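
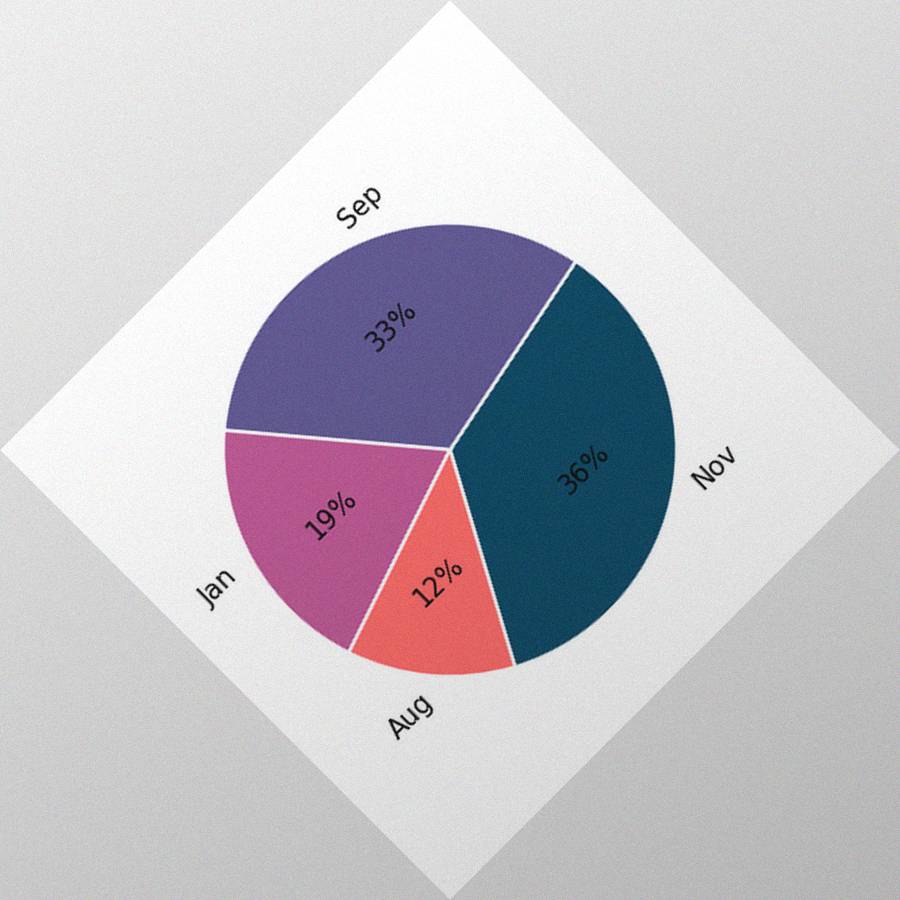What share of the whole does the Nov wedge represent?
36%

The chart is tilted about 45° counter-clockwise, with some photo noise. The Nov slice takes up 36% of the pie.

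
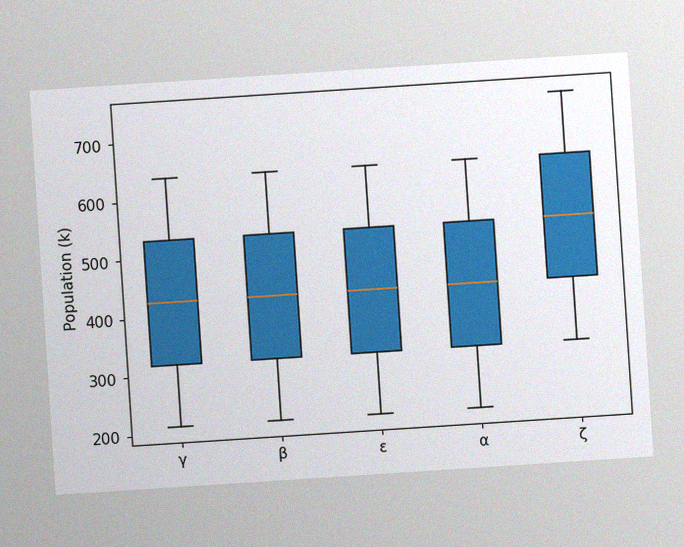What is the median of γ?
424k

The chart is tilted about 4° counter-clockwise, with some photo noise. The median line in the γ box sits at 424k.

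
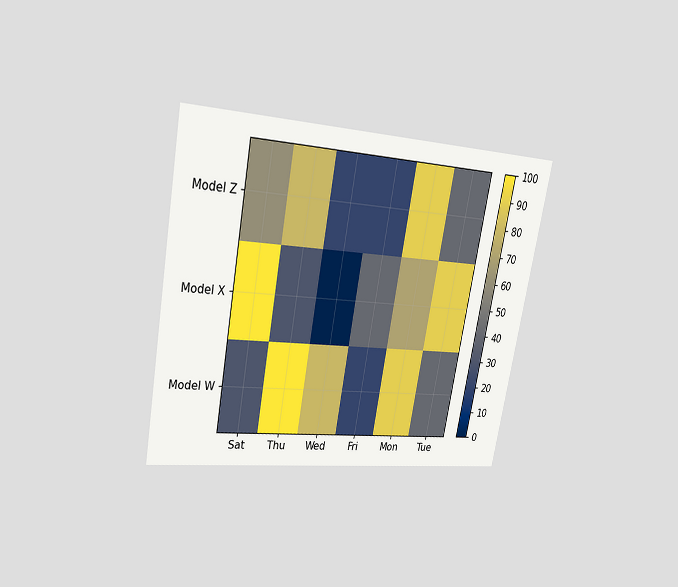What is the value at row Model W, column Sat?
30

The chart is tilted about 10° clockwise and viewed at a slight angle. Matching cell (Model W, Sat) against the colorbar gives 30.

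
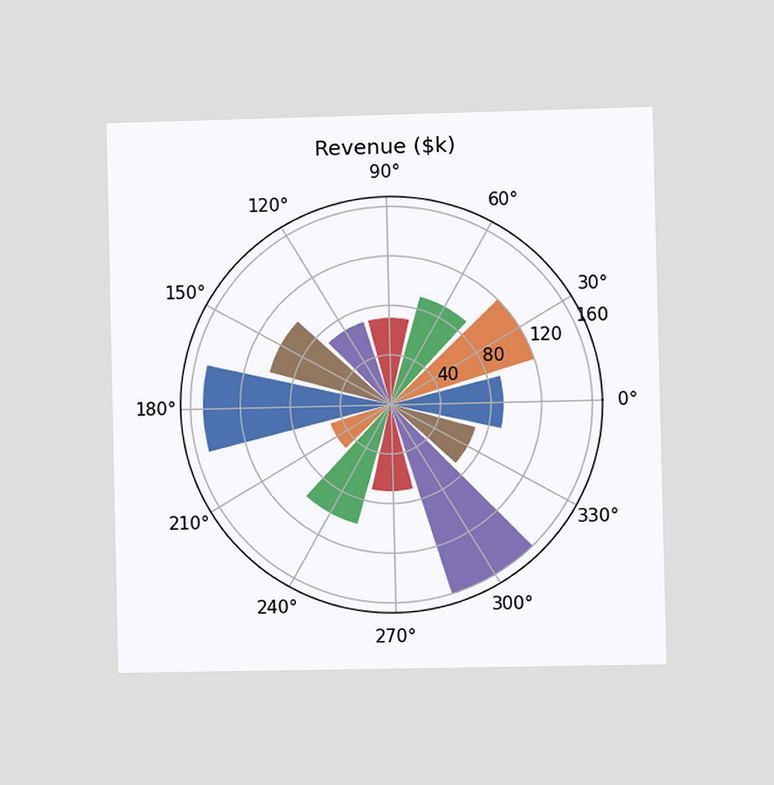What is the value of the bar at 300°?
The chart is viewed at a slight angle. The bar at 300° reaches $160k on the radial axis.

$160k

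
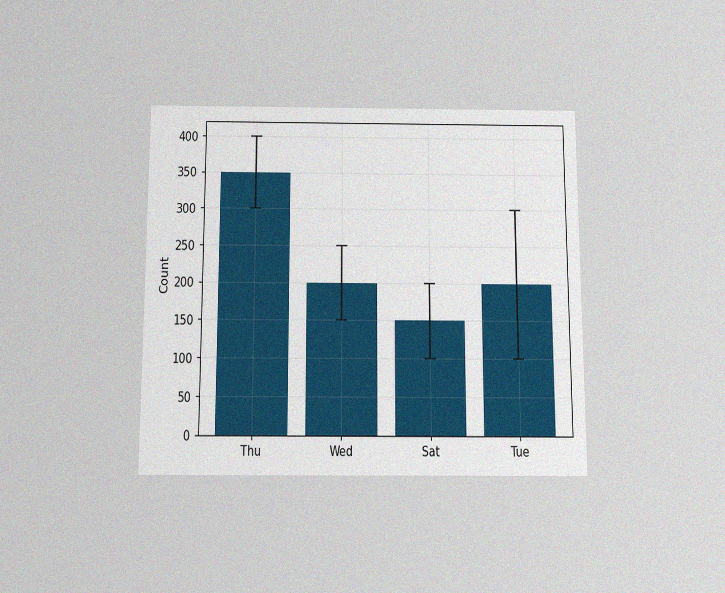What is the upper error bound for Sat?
The chart is viewed slightly from below, with some photo noise. The Sat bar's upper whisker reaches 200.

200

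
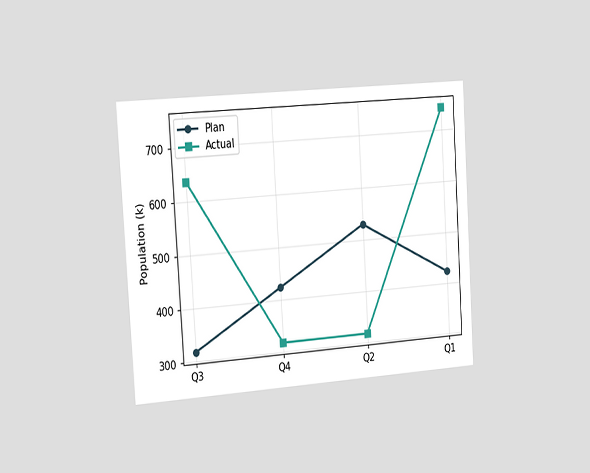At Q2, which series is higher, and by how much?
Plan, by 212k

The chart is tilted about 4° counter-clockwise and viewed slightly from the left. At Q2, Plan sits above the other line by 212k.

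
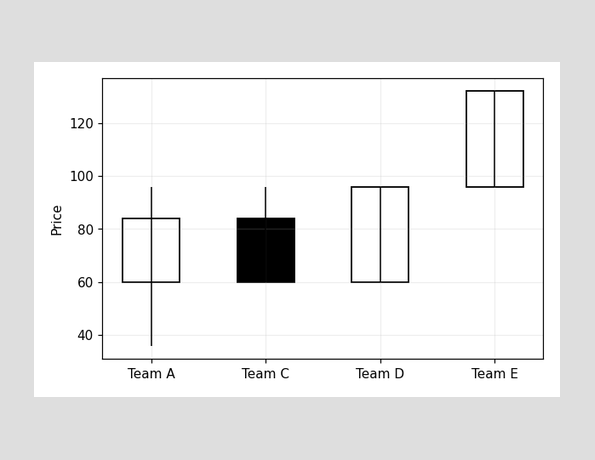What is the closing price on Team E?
132

The Team E candle closes at 132.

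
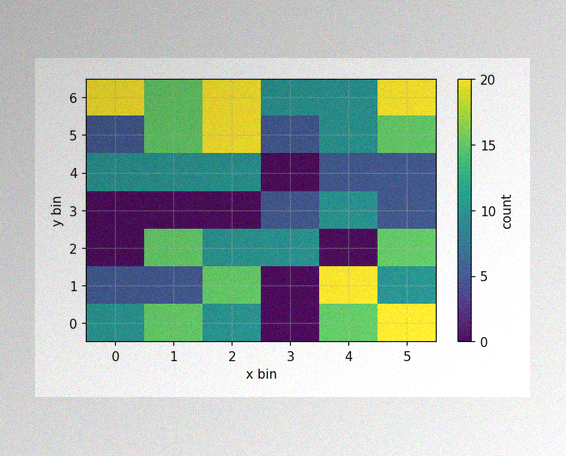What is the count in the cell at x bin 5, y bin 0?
The image has some photo noise and uneven lighting. Matching the cell (5, 0) against the colorbar gives 20.

20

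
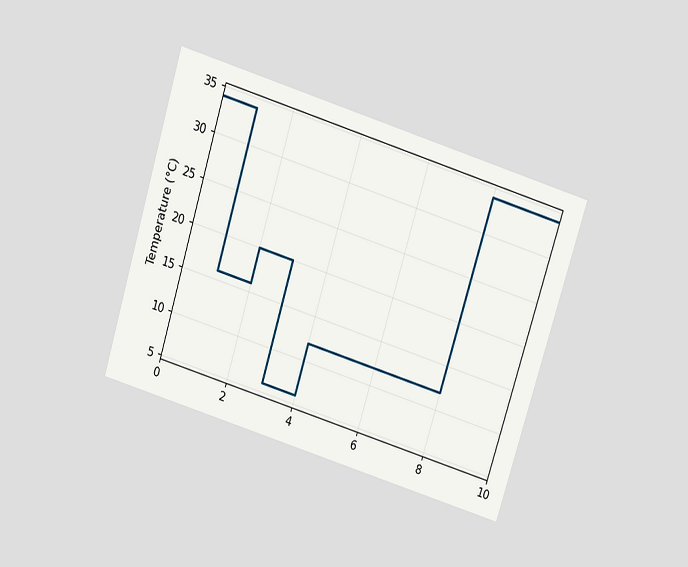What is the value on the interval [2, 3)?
20°C

The chart is tilted about 17° clockwise and viewed slightly from above. On [2, 3) the step sits at 20°C.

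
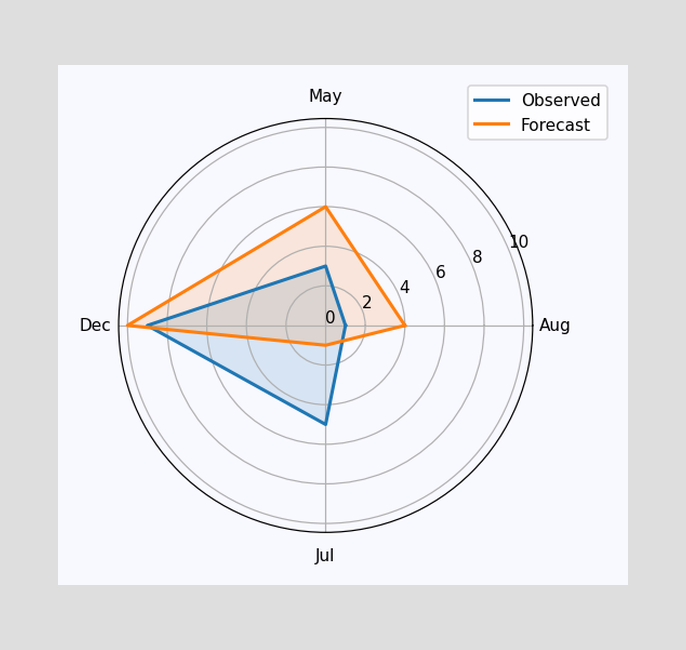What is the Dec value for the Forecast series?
10

On the Dec axis, Forecast reaches 10.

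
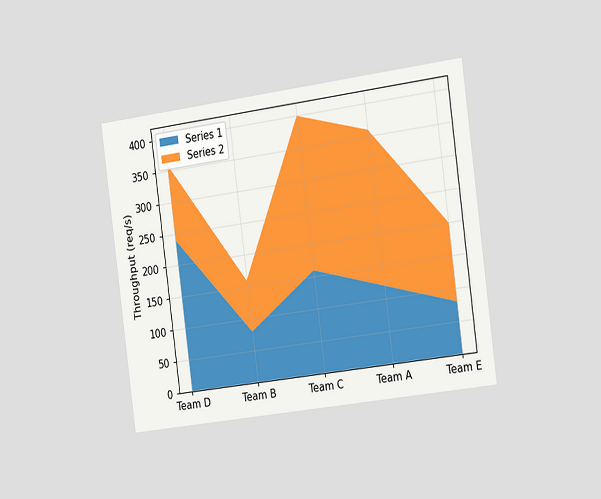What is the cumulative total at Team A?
The chart is tilted about 8° counter-clockwise and viewed slightly from the right. The stacked total at Team A reaches 360req/s.

360req/s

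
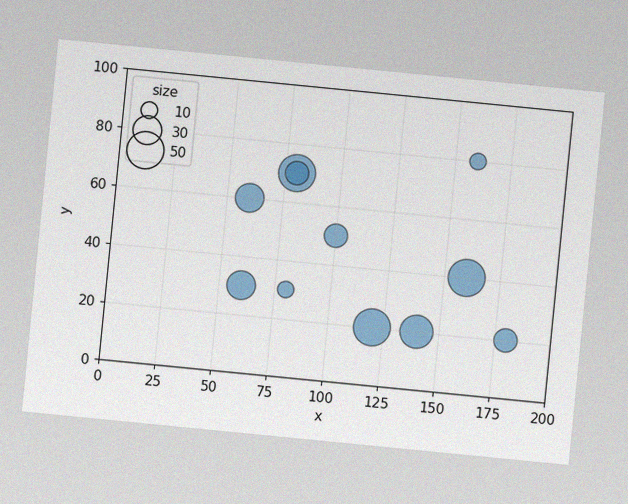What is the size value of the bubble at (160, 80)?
The chart is tilted about 6° clockwise, with some photo noise. Matching the bubble at (160, 80) against the size legend gives 10.

10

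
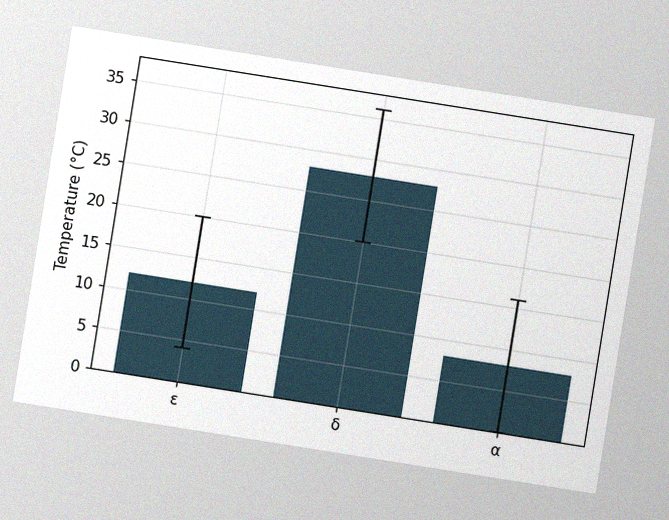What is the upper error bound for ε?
The chart is tilted about 9° clockwise, with some photo noise. The ε bar's upper whisker reaches 20°C.

20°C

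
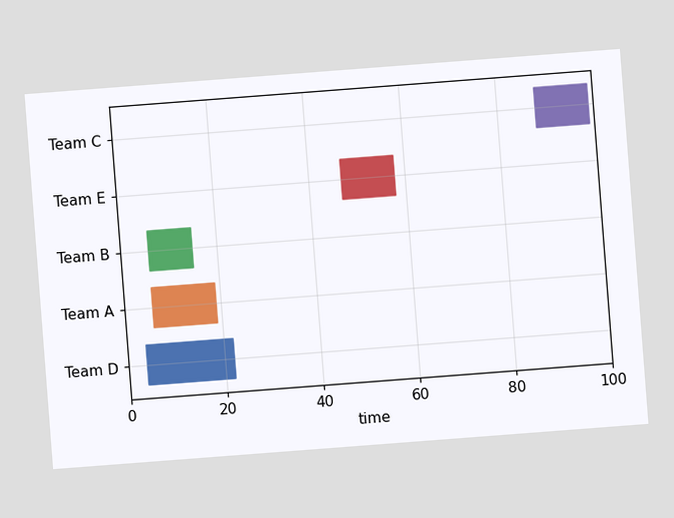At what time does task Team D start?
4

The chart is tilted about 4° counter-clockwise. The Team D bar begins at t=4.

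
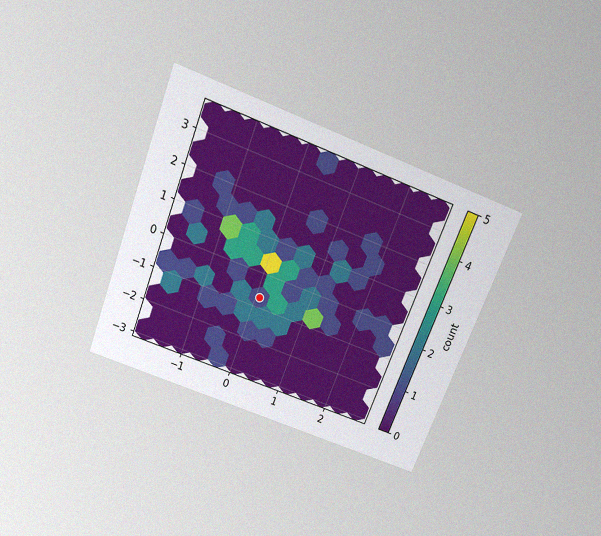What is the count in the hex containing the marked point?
1

The chart is tilted about 21° clockwise and viewed slightly from above, with some photo noise. The marked hex reads 1 on the colorbar.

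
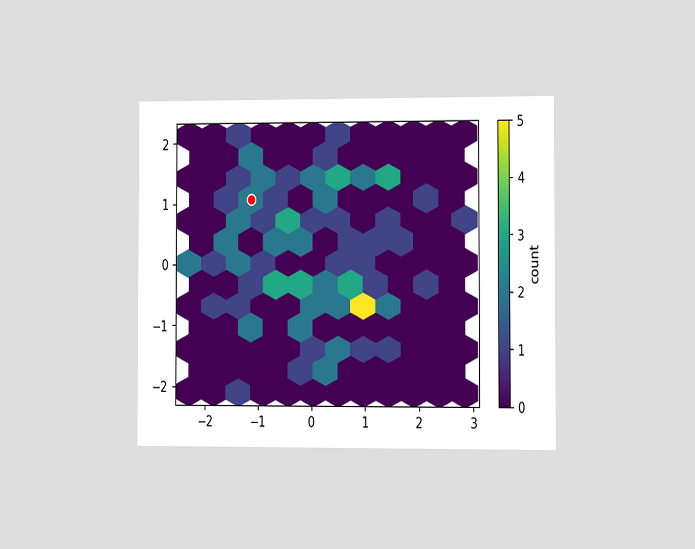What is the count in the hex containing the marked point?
The chart is viewed at a slight angle. The marked hex reads 2 on the colorbar.

2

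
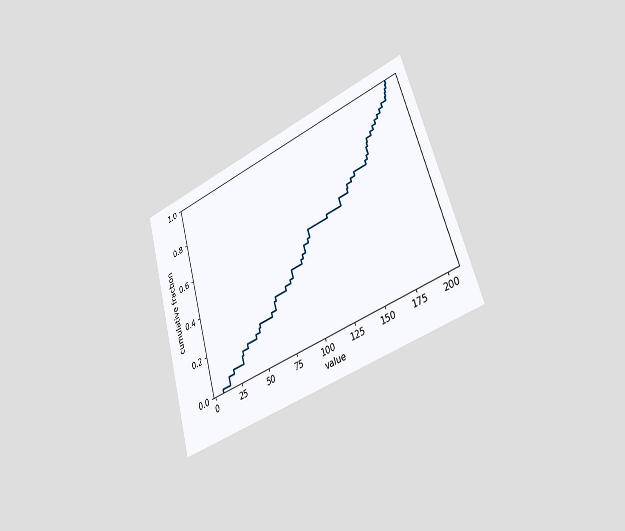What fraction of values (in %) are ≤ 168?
The chart is tilted about 16° counter-clockwise and viewed slightly from the right. At x=168 the ECDF step is at 70%.

70%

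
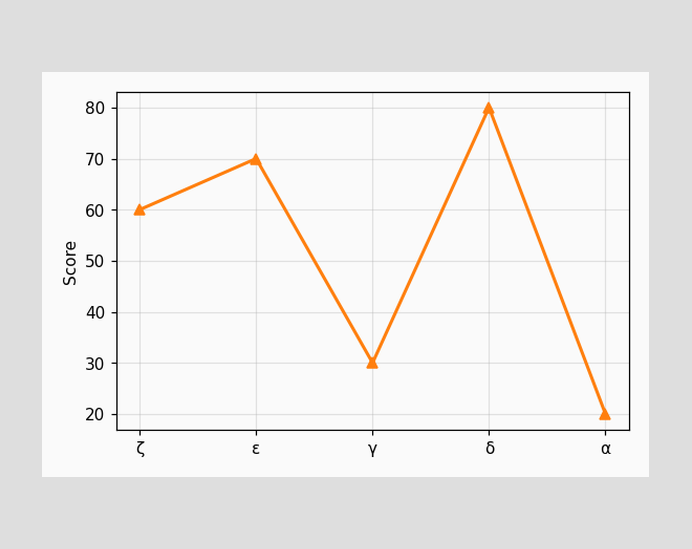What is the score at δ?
At δ, the line is at 80.

80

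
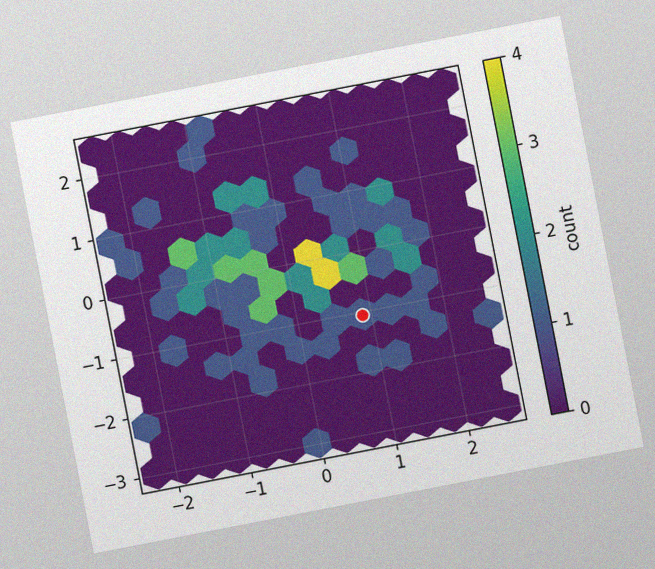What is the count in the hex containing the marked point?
1

The chart is tilted about 11° counter-clockwise, with some photo noise. The marked hex reads 1 on the colorbar.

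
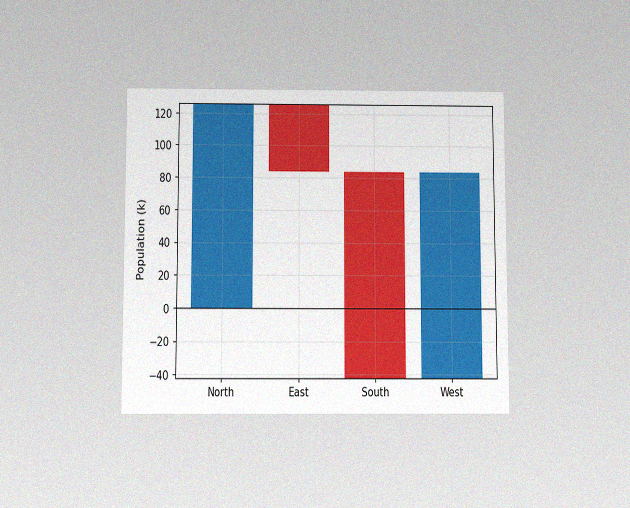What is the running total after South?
-42k

The chart is viewed slightly from below, with some photo noise. After South the running total reaches -42k.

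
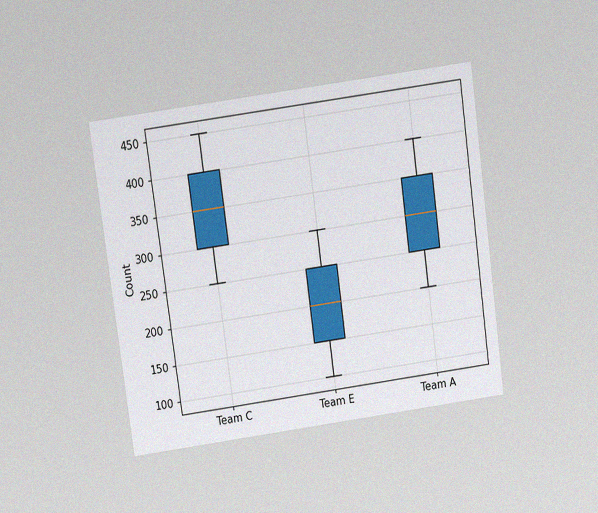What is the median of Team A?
The chart is tilted about 8° counter-clockwise and viewed slightly from above, with some photo noise. The median line in the Team A box sits at 300.

300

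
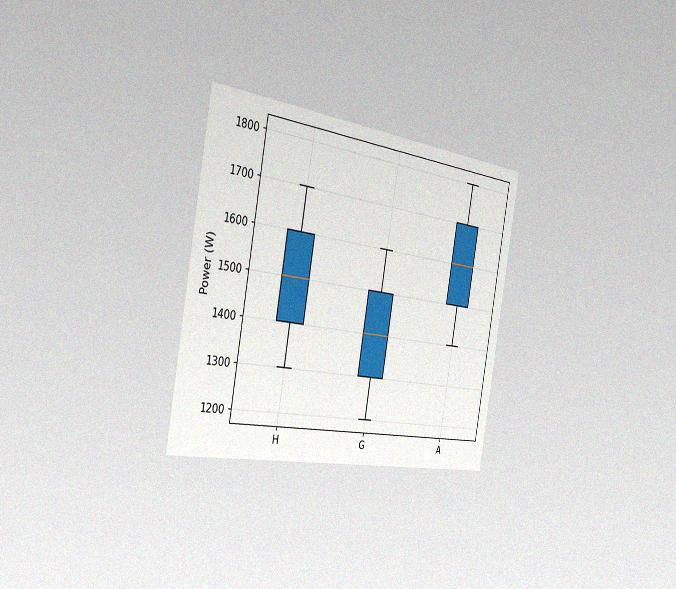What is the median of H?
The chart is tilted about 10° clockwise and viewed slightly from the left, with some photo noise. The median line in the H box sits at 1500W.

1500W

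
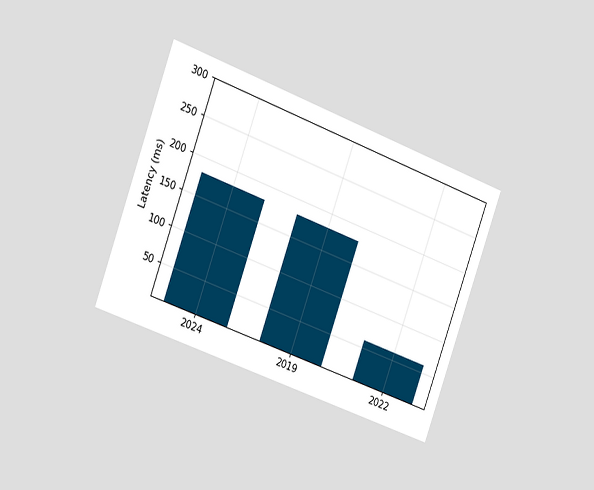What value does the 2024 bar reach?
The chart is tilted about 20° clockwise and viewed slightly from the left. Reading along the chart's y-axis, the 2024 bar reaches 180ms.

180ms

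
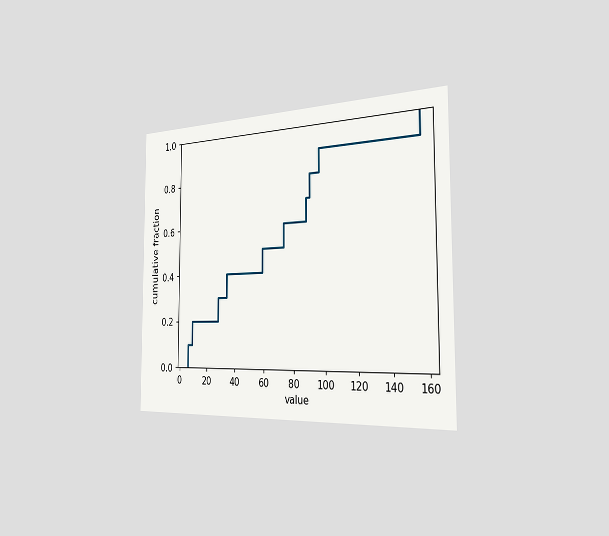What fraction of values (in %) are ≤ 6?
10%

The chart is viewed slightly from the right. At x=6 the ECDF step is at 10%.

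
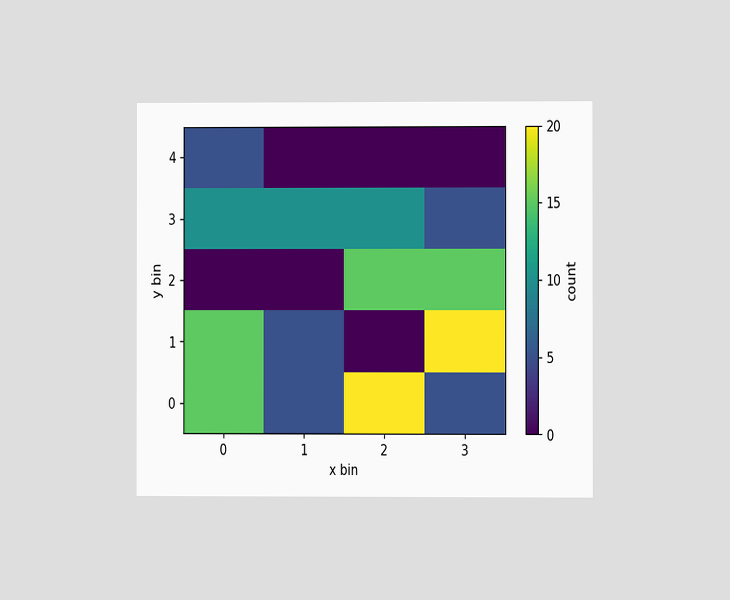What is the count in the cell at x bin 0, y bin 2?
The chart is viewed at a slight angle. Matching the cell (0, 2) against the colorbar gives 0.

0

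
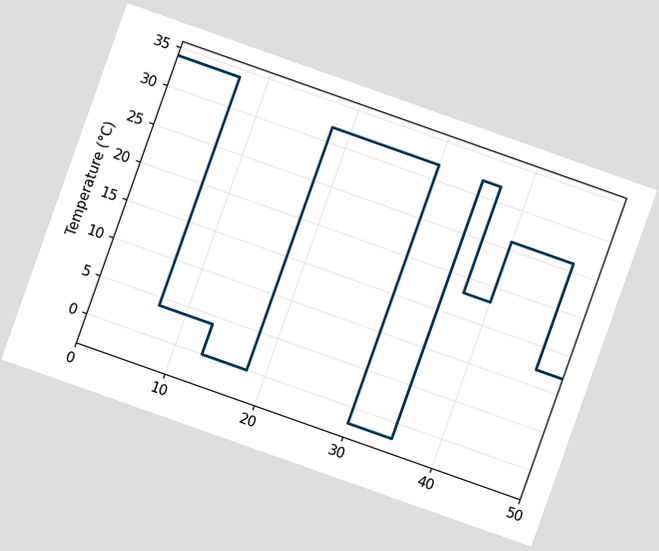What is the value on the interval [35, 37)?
32°C

The chart is tilted about 19° clockwise. On [35, 37) the step sits at 32°C.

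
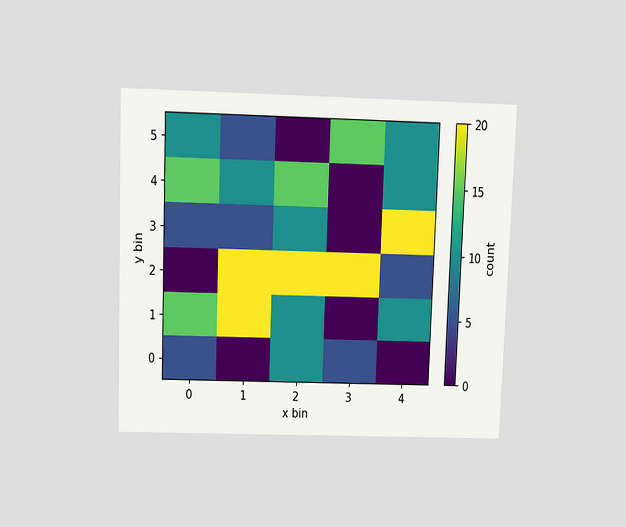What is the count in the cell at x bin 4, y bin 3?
20

The chart is tilted about 2° clockwise and viewed slightly from above. Matching the cell (4, 3) against the colorbar gives 20.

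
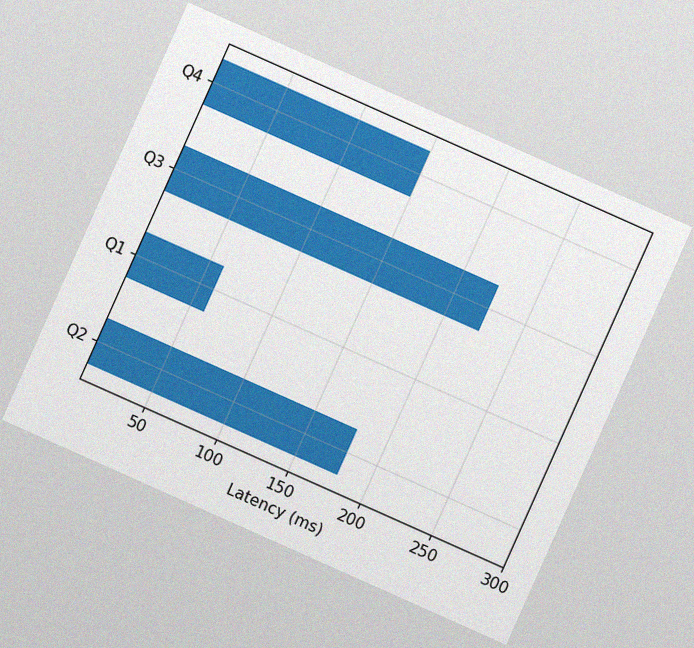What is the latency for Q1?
60ms

The chart is tilted about 24° clockwise, with some photo noise. Reading along the chart's x-axis, the Q1 bar reaches 60ms.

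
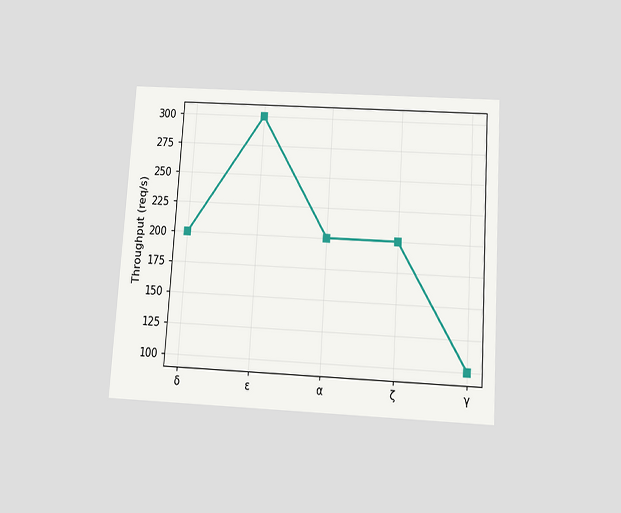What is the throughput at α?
200req/s

The chart is tilted about 4° clockwise and viewed slightly from below. At α, the line is at 200req/s.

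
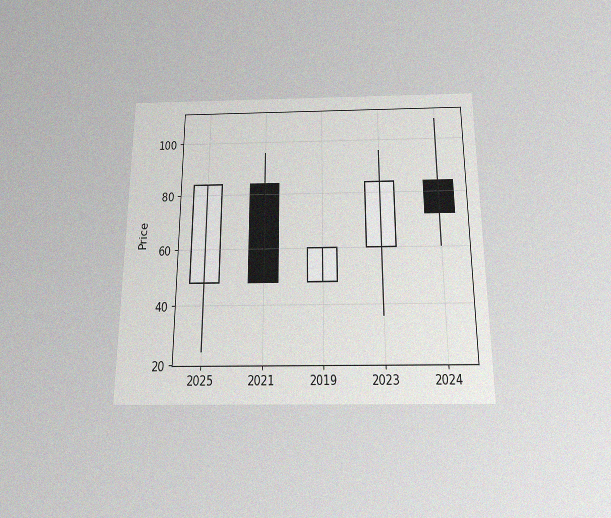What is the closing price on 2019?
60

The chart is viewed slightly from below, with some photo noise. The 2019 candle closes at 60.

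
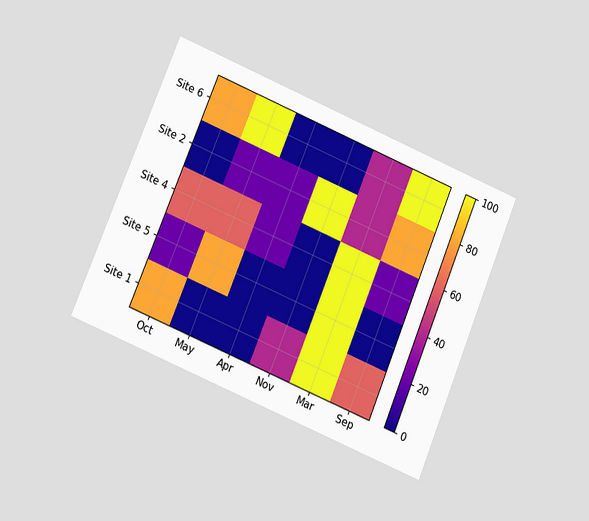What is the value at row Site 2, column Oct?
0

The chart is tilted about 22° clockwise and viewed at a slight angle. Matching cell (Site 2, Oct) against the colorbar gives 0.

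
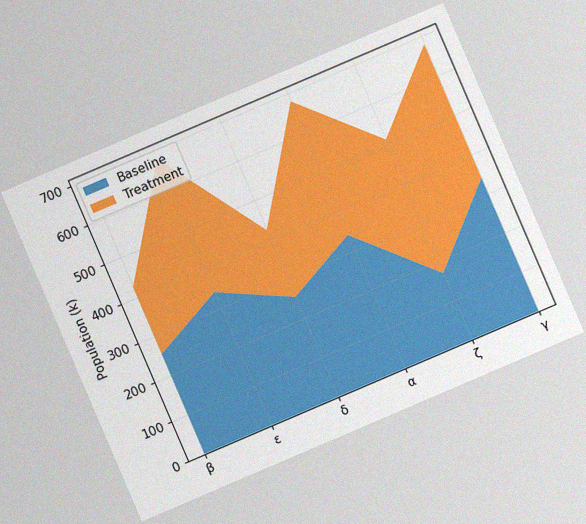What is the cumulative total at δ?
425k

The chart is tilted about 23° counter-clockwise, with some photo noise. The stacked total at δ reaches 425k.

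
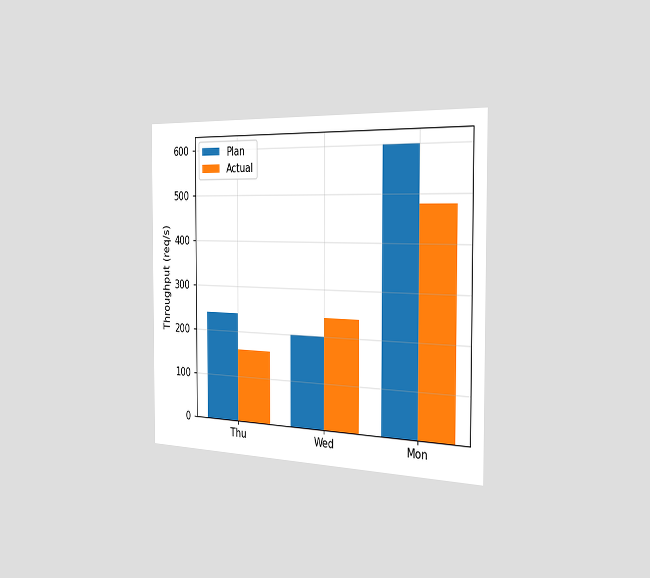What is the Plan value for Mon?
600req/s

The chart is viewed slightly from the right. The Plan bar at Mon reaches 600req/s on the y-axis.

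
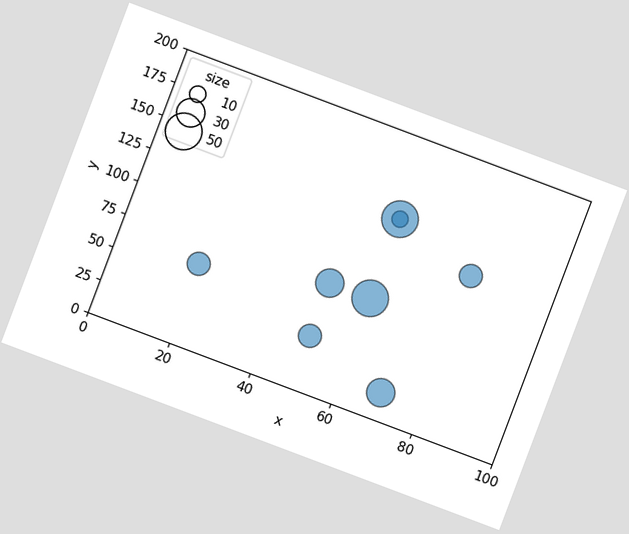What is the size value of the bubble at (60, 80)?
50

The chart is tilted about 21° clockwise. Matching the bubble at (60, 80) against the size legend gives 50.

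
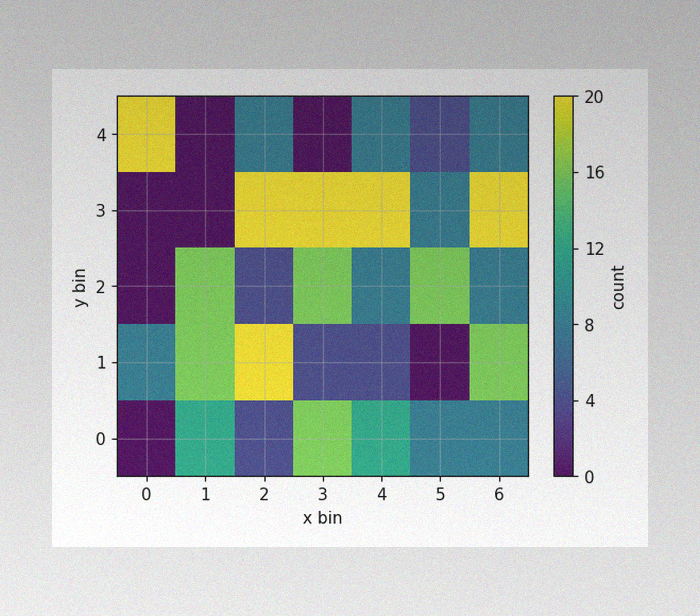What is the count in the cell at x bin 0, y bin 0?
0

The image has some photo noise and uneven lighting. Matching the cell (0, 0) against the colorbar gives 0.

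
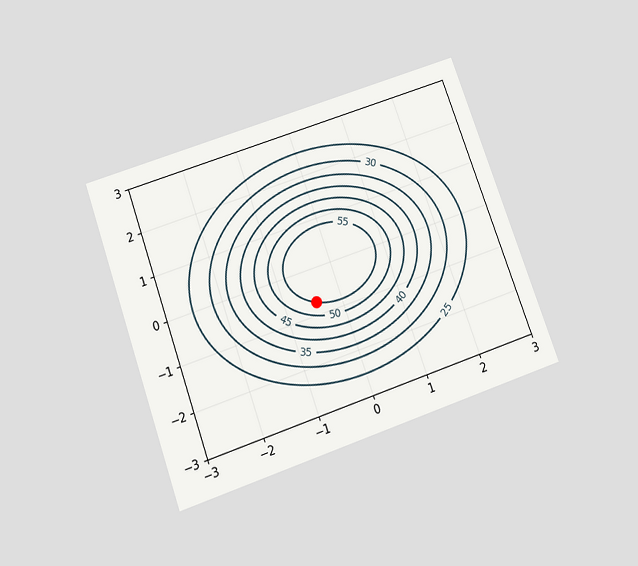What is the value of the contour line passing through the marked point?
The chart is tilted about 20° counter-clockwise and viewed slightly from below. The marked point sits on the contour labelled 55.

55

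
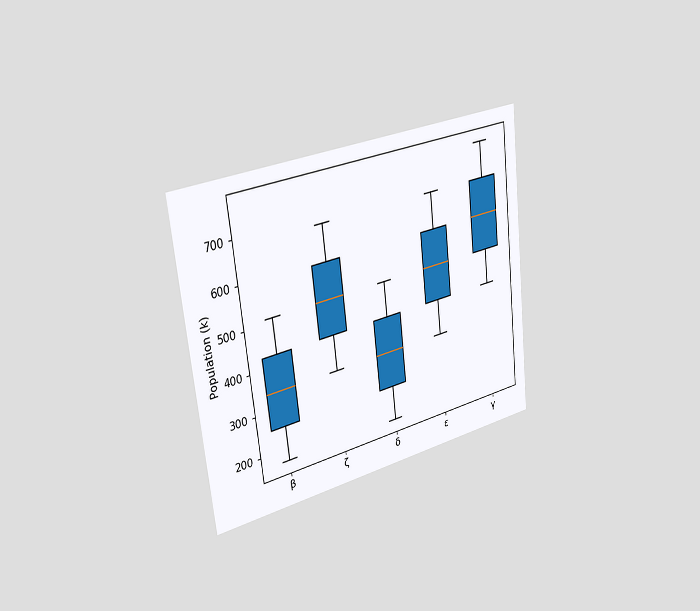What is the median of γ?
The chart is tilted about 7° counter-clockwise and viewed slightly from the left. The median line in the γ box sits at 595k.

595k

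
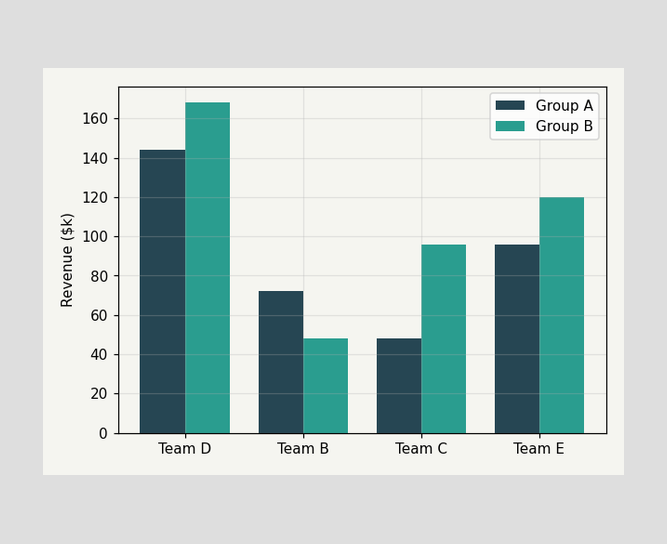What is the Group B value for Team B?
$48k

The Group B bar at Team B reaches $48k on the y-axis.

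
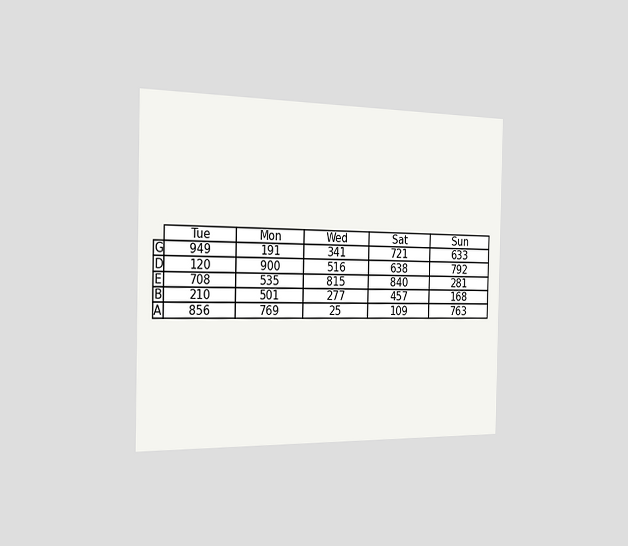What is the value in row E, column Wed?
The chart is viewed slightly from the left. The (E, Wed) cell reads 815.

815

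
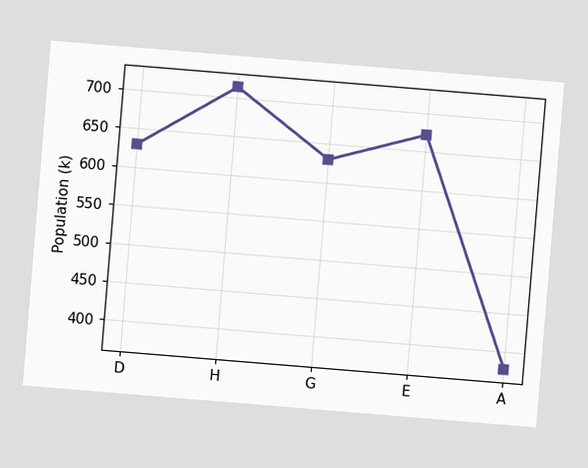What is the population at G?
630k

The chart is tilted about 5° clockwise. At G, the line is at 630k.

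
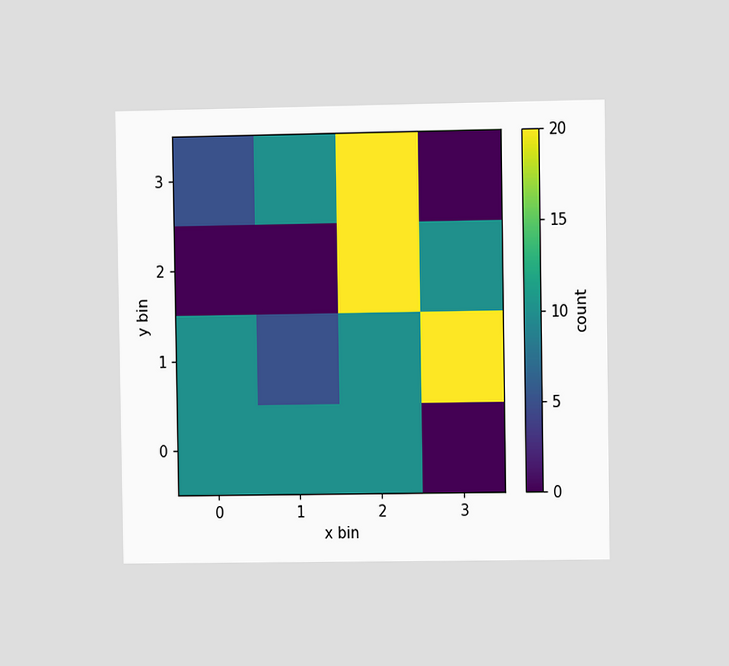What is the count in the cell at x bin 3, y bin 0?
The chart is viewed at a slight angle. Matching the cell (3, 0) against the colorbar gives 0.

0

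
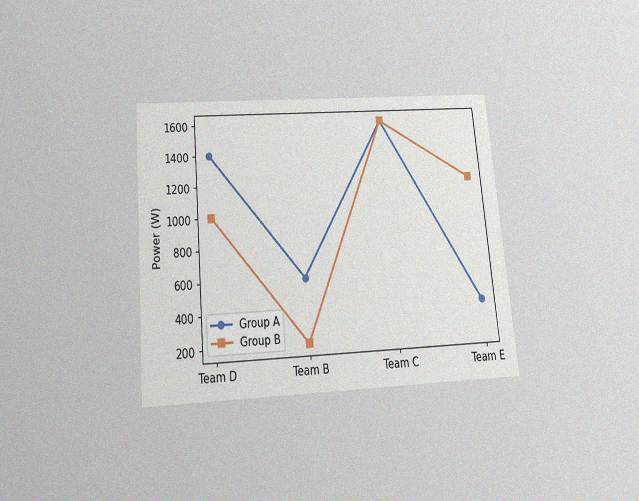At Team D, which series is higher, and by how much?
Group A, by 400W

The chart is tilted about 5° counter-clockwise and viewed slightly from below, with some photo noise. At Team D, Group A sits above the other line by 400W.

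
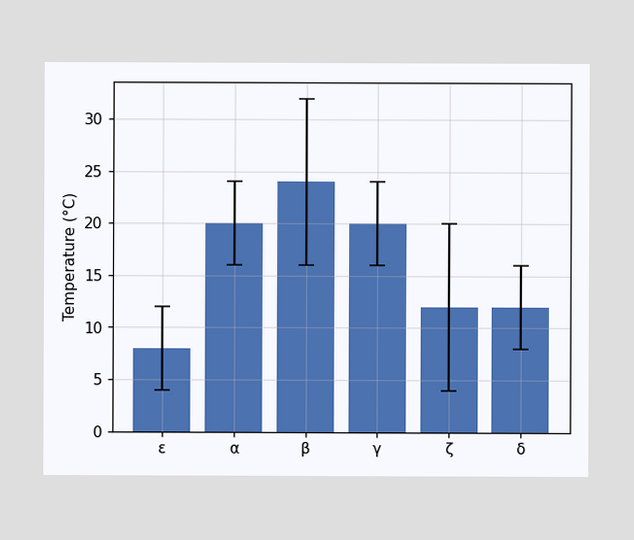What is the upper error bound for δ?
The δ bar's upper whisker reaches 16°C.

16°C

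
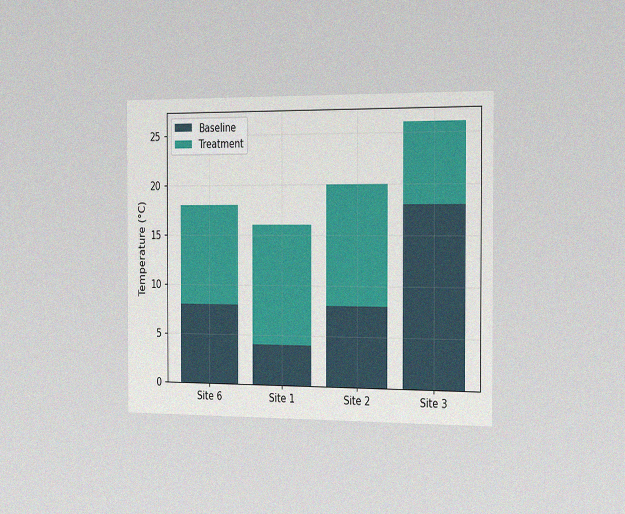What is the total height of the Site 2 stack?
20°C

The chart is viewed slightly from the right, with some photo noise. The Site 2 stack's top reaches 20°C on the y-axis.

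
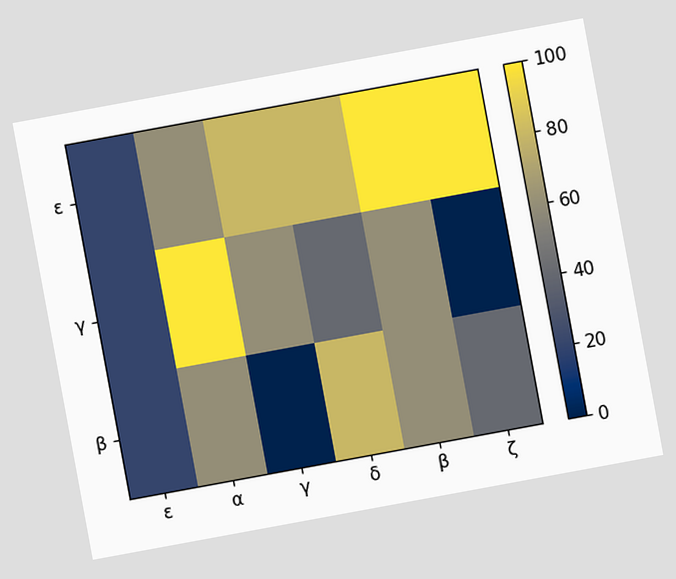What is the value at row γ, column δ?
The chart is tilted about 10° counter-clockwise. Matching cell (γ, δ) against the colorbar gives 40.

40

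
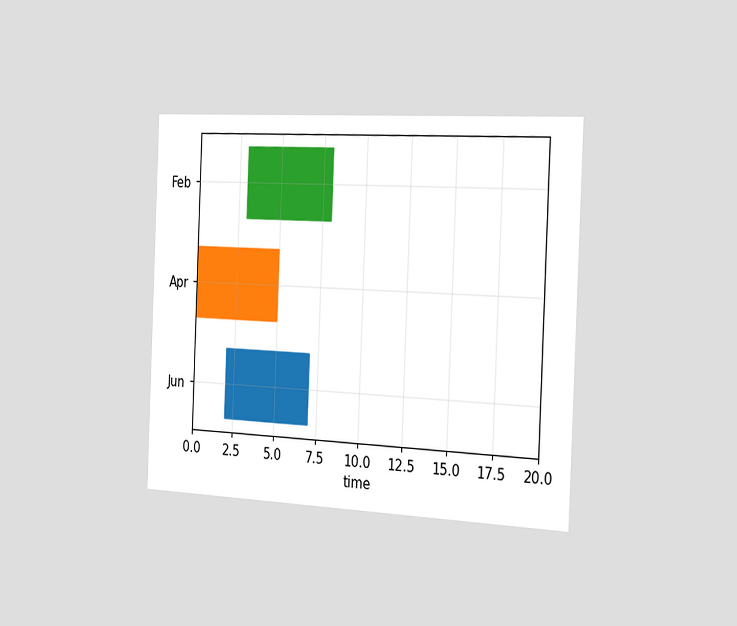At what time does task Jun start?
The chart is tilted about 2° clockwise and viewed slightly from the right. The Jun bar begins at t=2.

2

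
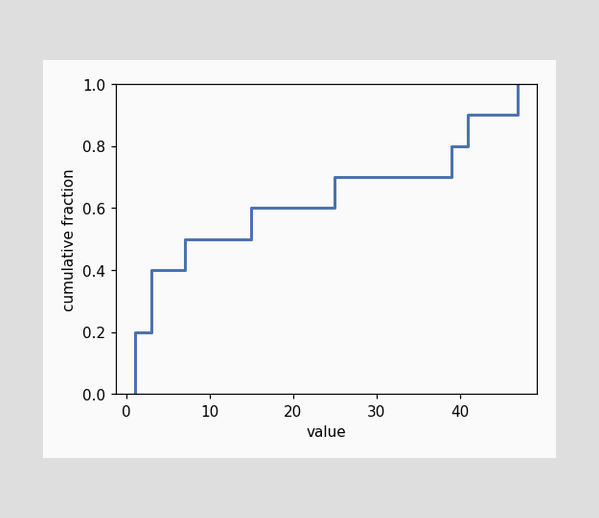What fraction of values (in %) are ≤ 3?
40%

At x=3 the ECDF step is at 40%.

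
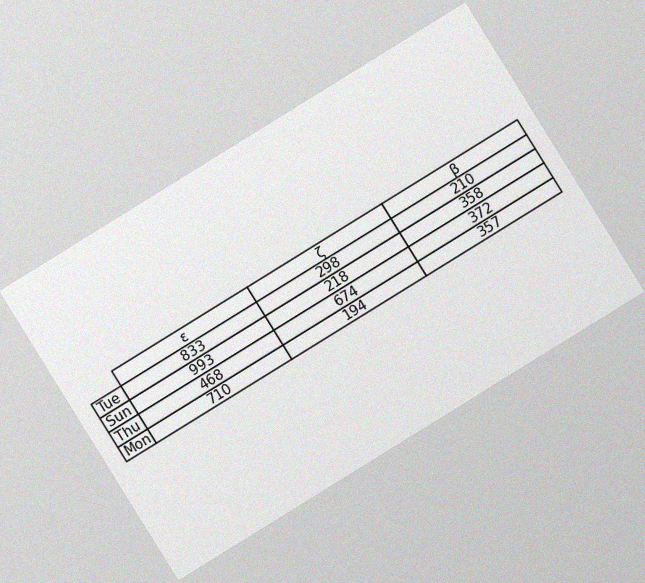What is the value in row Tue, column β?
The chart is tilted about 32° counter-clockwise, with some photo noise. The (Tue, β) cell reads 210.

210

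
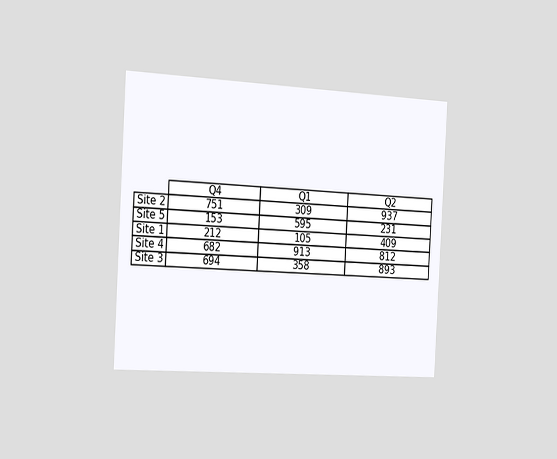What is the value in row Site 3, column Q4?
694

The chart is tilted about 3° clockwise and viewed slightly from the left. The (Site 3, Q4) cell reads 694.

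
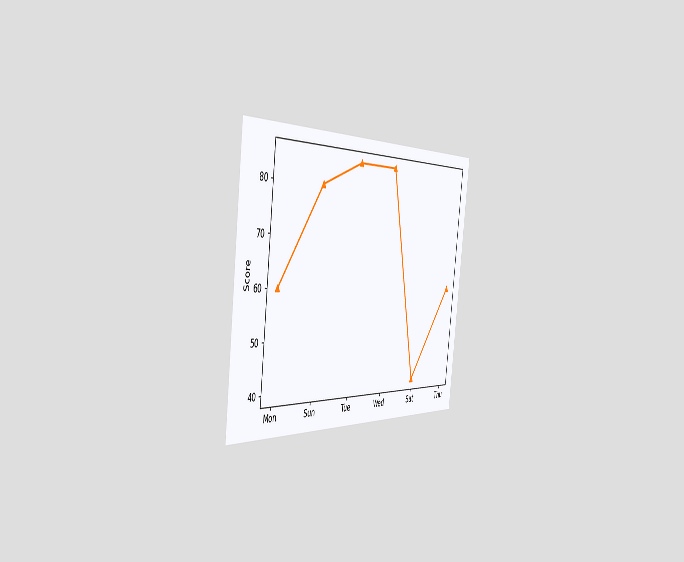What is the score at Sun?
The chart is tilted about 7° clockwise and viewed slightly from the left. At Sun, the line is at 80.

80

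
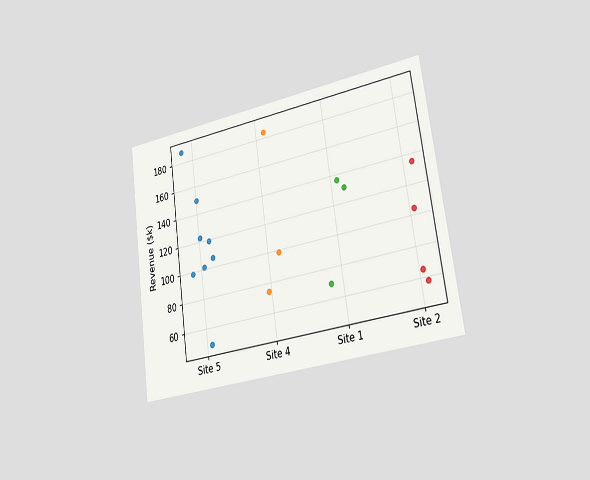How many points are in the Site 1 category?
3

The chart is tilted about 8° counter-clockwise and viewed slightly from the right. Counting the markers in the Site 1 column gives 3.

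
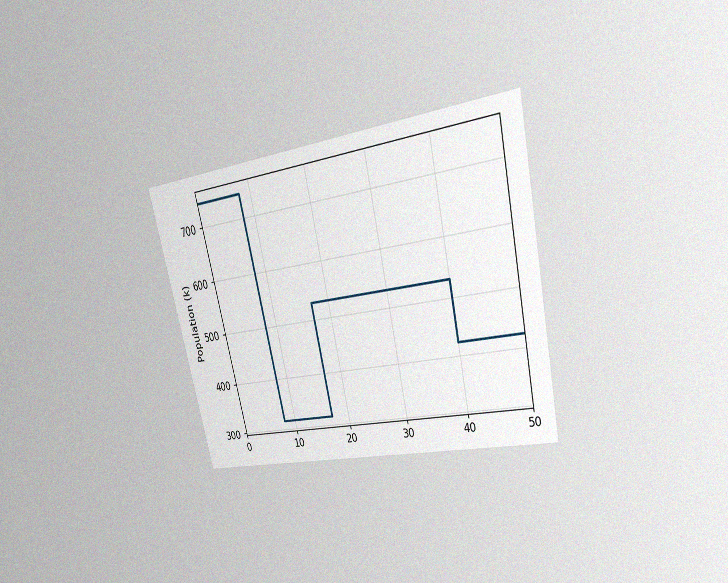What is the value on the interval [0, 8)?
742k

The chart is tilted about 13° counter-clockwise and viewed at a slight angle, with some photo noise. On [0, 8) the step sits at 742k.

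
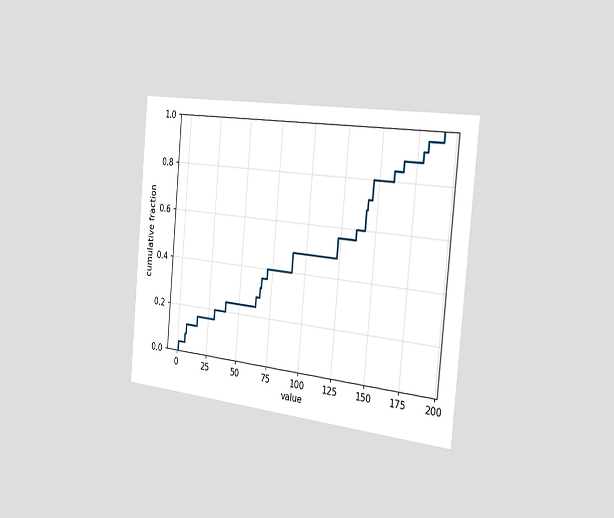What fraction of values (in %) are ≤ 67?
36%

The chart is tilted about 5° clockwise and viewed slightly from the right. At x=67 the ECDF step is at 36%.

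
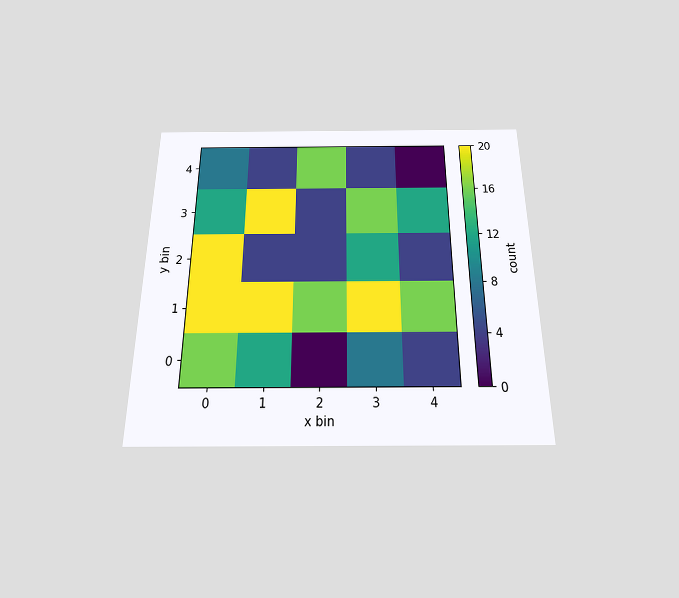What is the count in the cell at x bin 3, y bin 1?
The chart is viewed slightly from below. Matching the cell (3, 1) against the colorbar gives 20.

20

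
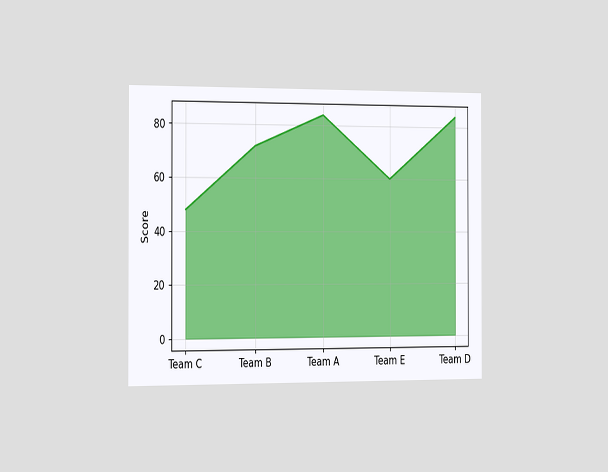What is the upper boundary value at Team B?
The chart is viewed slightly from the left. At Team B the upper boundary is at 72.

72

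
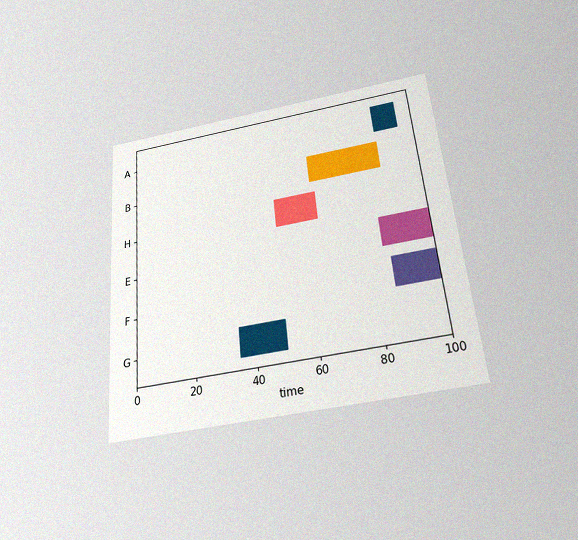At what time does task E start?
84

The chart is tilted about 5° counter-clockwise and viewed slightly from below, with some photo noise. The E bar begins at t=84.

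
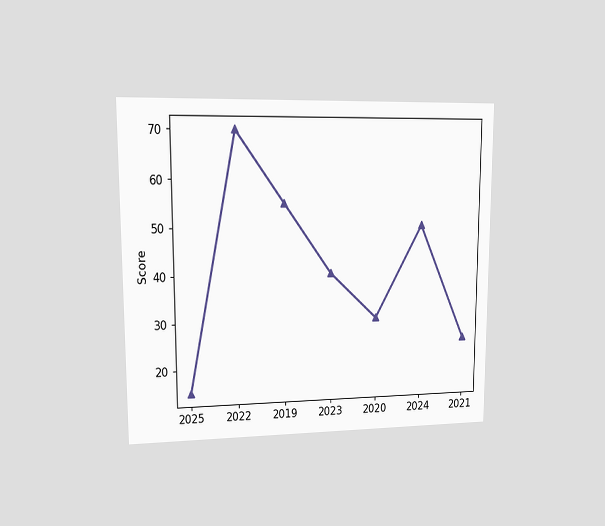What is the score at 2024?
The chart is viewed at a slight angle. At 2024, the line is at 50.

50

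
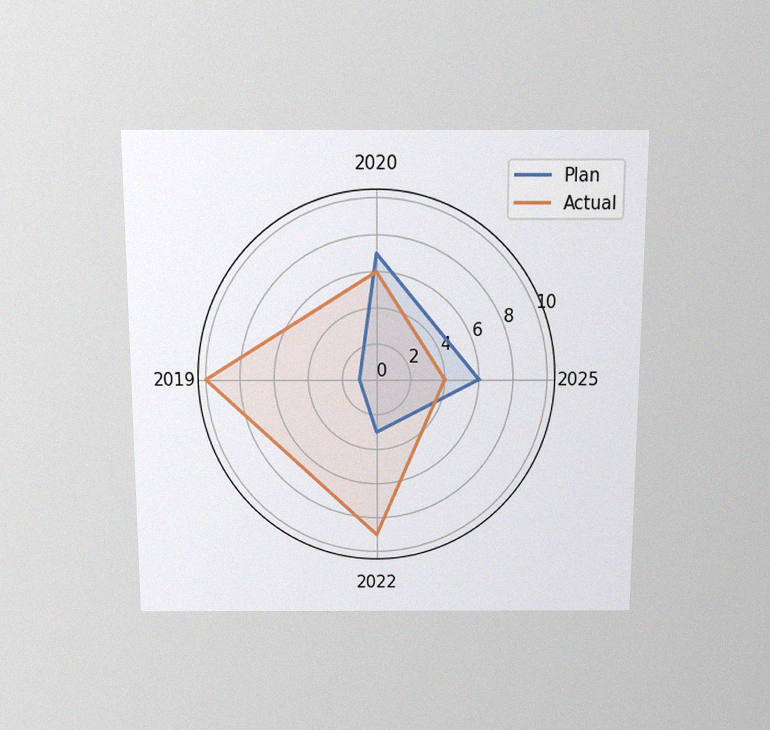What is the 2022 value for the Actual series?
9

The chart is viewed slightly from above, with some photo noise. On the 2022 axis, Actual reaches 9.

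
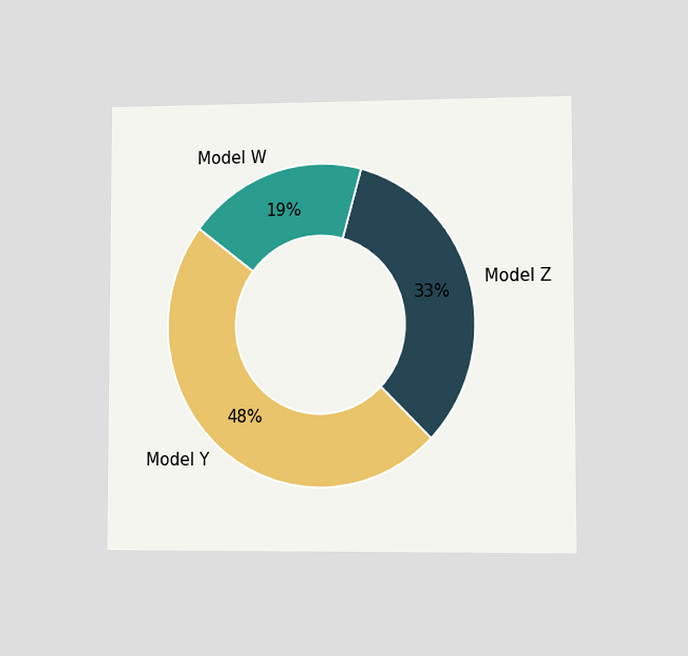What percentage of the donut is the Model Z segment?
33%

The chart is viewed slightly from the right. The Model Z segment takes up 33% of the ring.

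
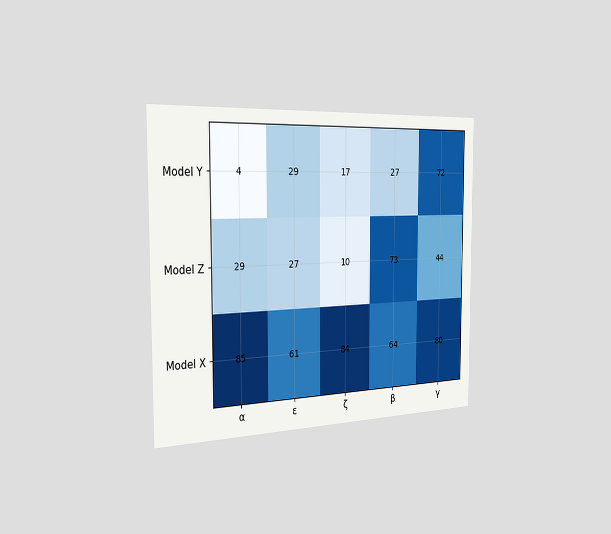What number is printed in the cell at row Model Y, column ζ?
The chart is viewed slightly from the left. The (Model Y, ζ) cell reads 17.

17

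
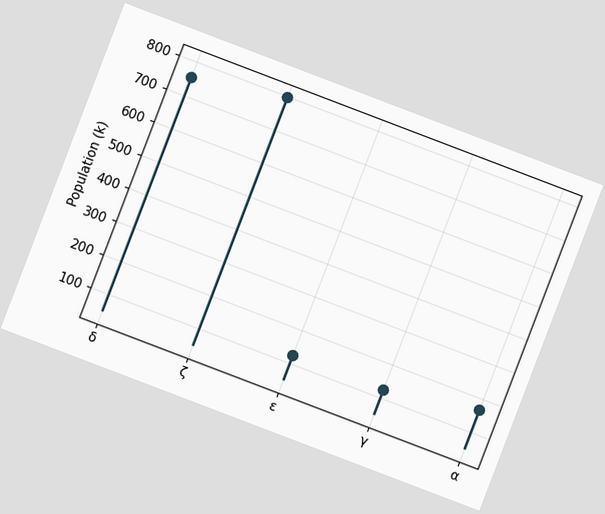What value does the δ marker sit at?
756k

The chart is tilted about 21° clockwise. The δ marker sits at 756k.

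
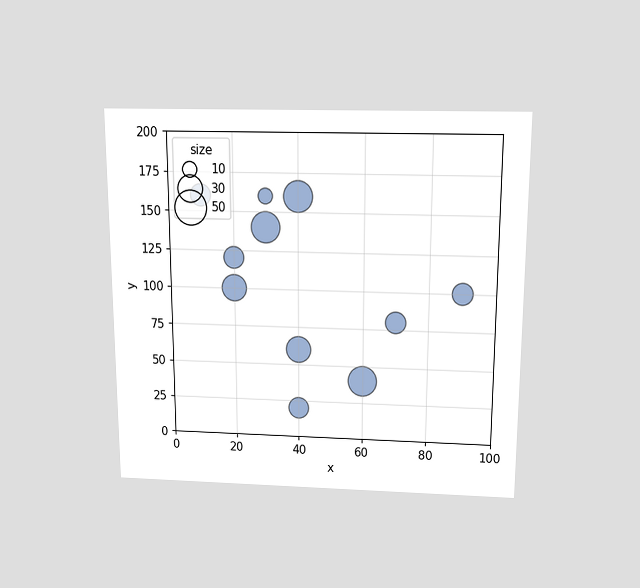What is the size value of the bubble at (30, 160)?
The chart is viewed slightly from above. Matching the bubble at (30, 160) against the size legend gives 10.

10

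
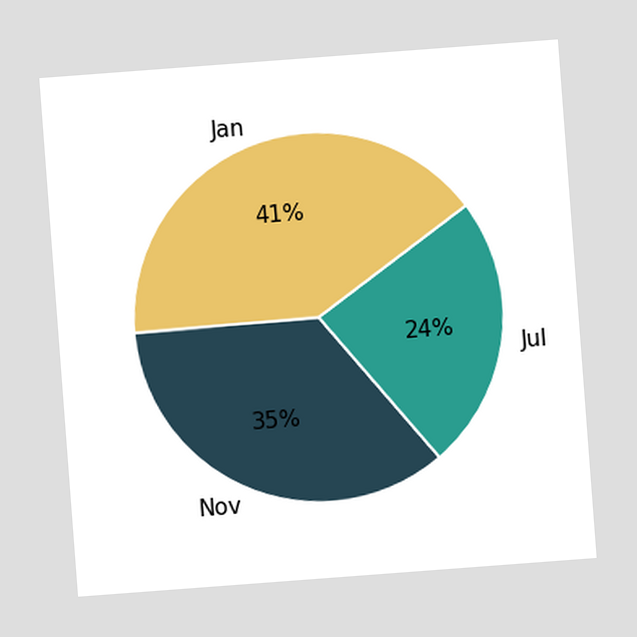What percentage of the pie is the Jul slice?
24%

The chart is tilted about 4° counter-clockwise. The Jul slice takes up 24% of the pie.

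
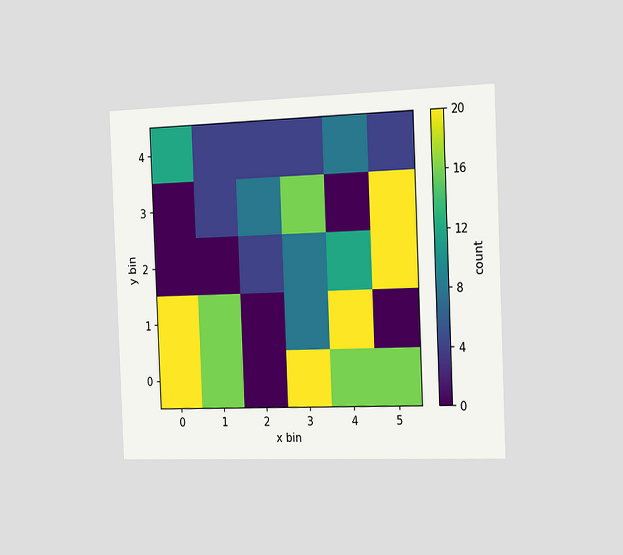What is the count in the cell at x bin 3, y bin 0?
20

The chart is tilted about 2° counter-clockwise and viewed slightly from the right. Matching the cell (3, 0) against the colorbar gives 20.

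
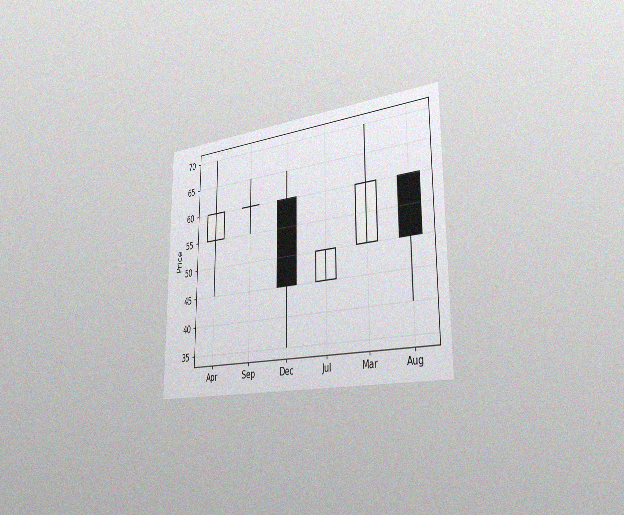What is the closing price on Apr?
The chart is viewed slightly from the right, with some photo noise. The Apr candle closes at 60.

60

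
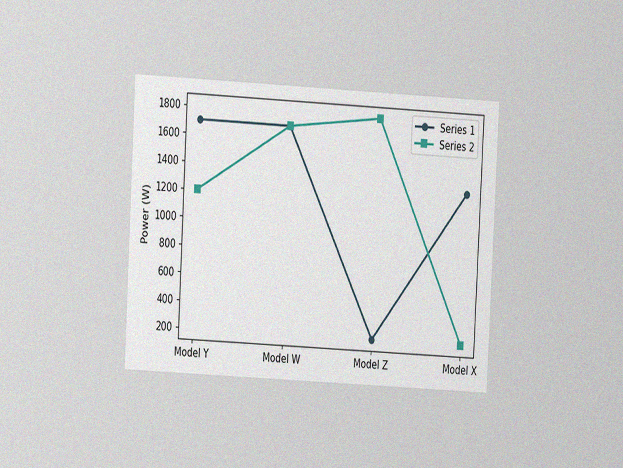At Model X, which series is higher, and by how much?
Series 1, by 1100W

The chart is tilted about 3° clockwise and viewed at a slight angle, with some photo noise. At Model X, Series 1 sits above the other line by 1100W.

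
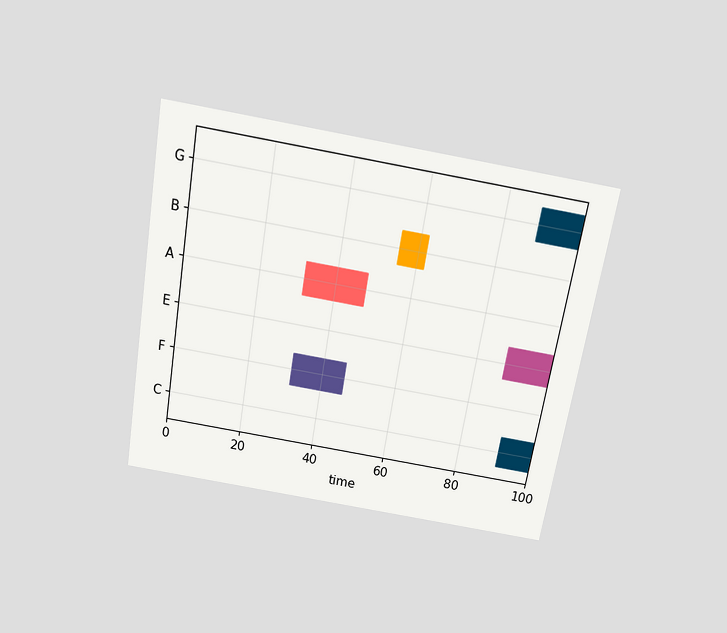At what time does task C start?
91

The chart is tilted about 10° clockwise and viewed slightly from above. The C bar begins at t=91.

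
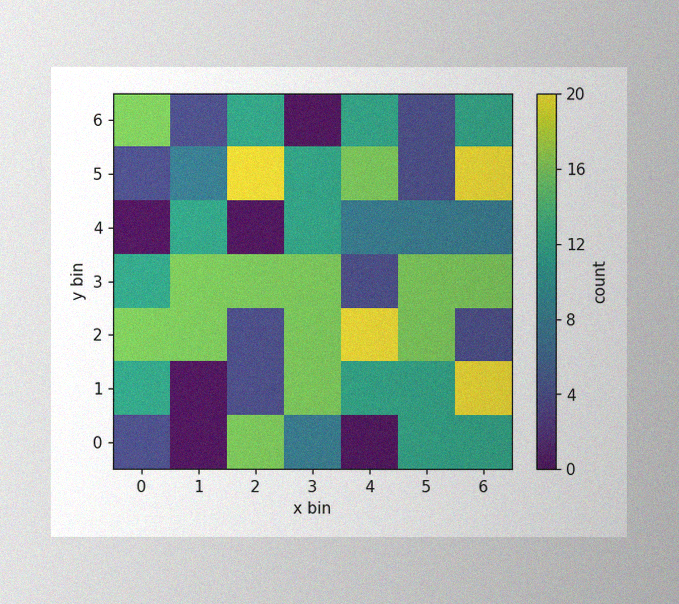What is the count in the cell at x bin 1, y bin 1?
0

The image has some photo noise and uneven lighting. Matching the cell (1, 1) against the colorbar gives 0.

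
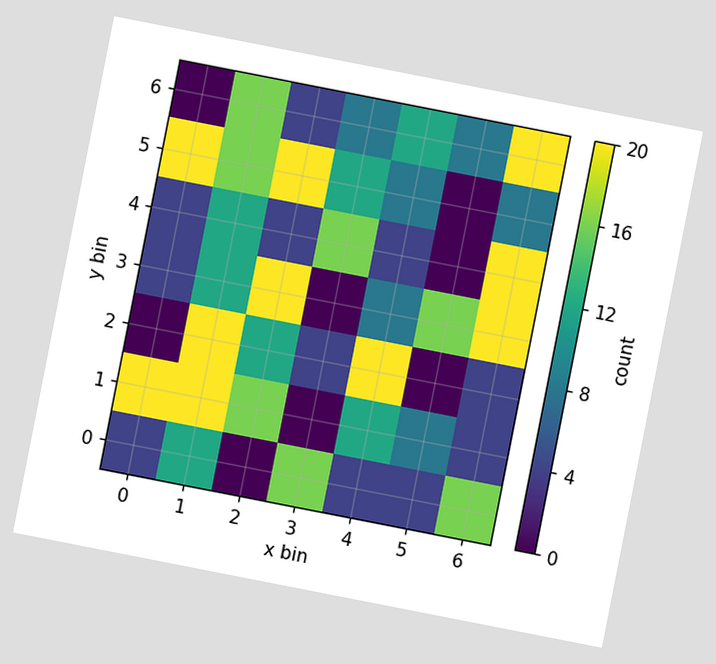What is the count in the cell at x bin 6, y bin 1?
4

The chart is tilted about 11° clockwise. Matching the cell (6, 1) against the colorbar gives 4.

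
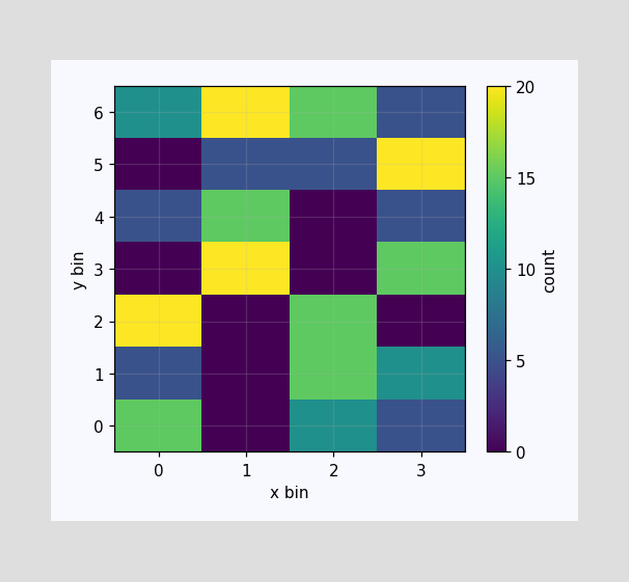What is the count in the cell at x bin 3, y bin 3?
15

Matching the cell (3, 3) against the colorbar gives 15.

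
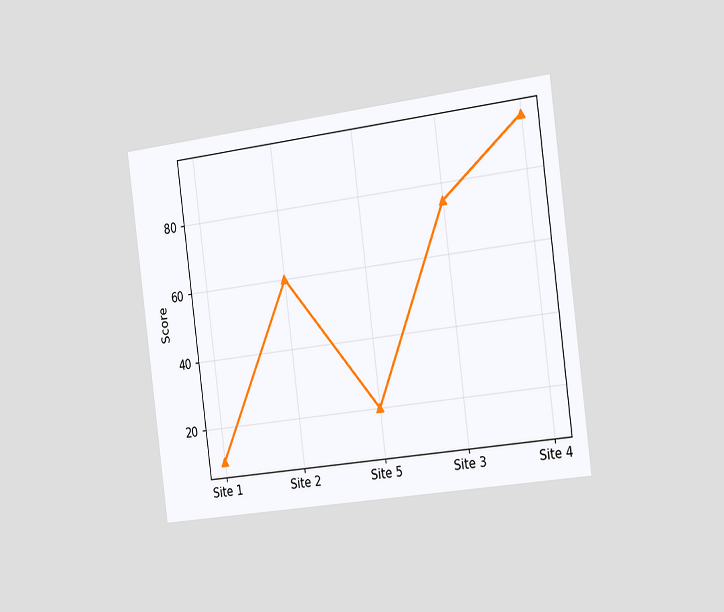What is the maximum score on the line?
The chart is tilted about 7° counter-clockwise and viewed slightly from the right. The highest point is at Site 4, and reading across to the y-axis gives 95.

95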